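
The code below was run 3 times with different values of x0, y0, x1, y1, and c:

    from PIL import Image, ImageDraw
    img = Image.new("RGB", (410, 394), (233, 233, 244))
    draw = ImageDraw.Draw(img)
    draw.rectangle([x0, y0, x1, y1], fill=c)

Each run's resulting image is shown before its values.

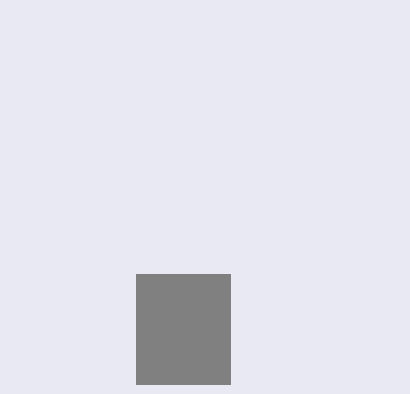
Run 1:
x0 = 136; y0 = 274; x1 = 230; y1 = 384; c = 'gray'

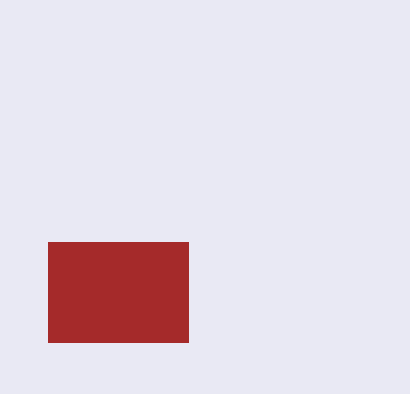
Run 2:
x0 = 48, y0 = 242, x1 = 188, y1 = 342, c = 'brown'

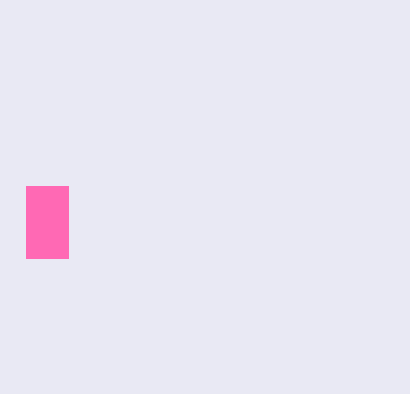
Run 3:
x0 = 26, y0 = 186, x1 = 68, y1 = 258, c = 'hotpink'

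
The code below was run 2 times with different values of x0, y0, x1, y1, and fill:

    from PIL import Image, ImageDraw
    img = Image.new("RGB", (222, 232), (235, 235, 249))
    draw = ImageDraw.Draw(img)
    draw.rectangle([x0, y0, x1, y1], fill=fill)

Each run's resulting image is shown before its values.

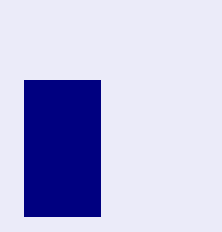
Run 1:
x0 = 24; y0 = 80; x1 = 100; y1 = 216; fill = 'navy'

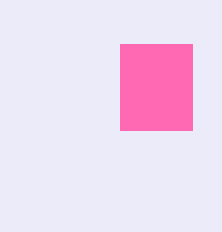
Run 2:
x0 = 120
y0 = 44
x1 = 192
y1 = 130
fill = 'hotpink'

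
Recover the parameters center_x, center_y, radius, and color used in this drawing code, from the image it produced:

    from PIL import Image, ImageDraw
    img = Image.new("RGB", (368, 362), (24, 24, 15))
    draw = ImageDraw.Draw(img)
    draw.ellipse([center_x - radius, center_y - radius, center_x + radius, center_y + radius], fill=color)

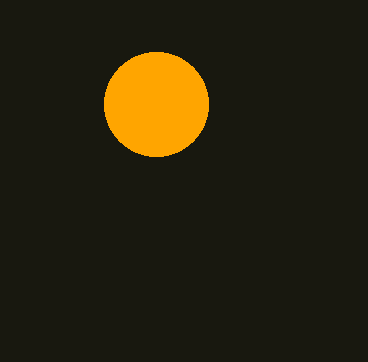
center_x = 156, center_y = 104, radius = 52, color = 'orange'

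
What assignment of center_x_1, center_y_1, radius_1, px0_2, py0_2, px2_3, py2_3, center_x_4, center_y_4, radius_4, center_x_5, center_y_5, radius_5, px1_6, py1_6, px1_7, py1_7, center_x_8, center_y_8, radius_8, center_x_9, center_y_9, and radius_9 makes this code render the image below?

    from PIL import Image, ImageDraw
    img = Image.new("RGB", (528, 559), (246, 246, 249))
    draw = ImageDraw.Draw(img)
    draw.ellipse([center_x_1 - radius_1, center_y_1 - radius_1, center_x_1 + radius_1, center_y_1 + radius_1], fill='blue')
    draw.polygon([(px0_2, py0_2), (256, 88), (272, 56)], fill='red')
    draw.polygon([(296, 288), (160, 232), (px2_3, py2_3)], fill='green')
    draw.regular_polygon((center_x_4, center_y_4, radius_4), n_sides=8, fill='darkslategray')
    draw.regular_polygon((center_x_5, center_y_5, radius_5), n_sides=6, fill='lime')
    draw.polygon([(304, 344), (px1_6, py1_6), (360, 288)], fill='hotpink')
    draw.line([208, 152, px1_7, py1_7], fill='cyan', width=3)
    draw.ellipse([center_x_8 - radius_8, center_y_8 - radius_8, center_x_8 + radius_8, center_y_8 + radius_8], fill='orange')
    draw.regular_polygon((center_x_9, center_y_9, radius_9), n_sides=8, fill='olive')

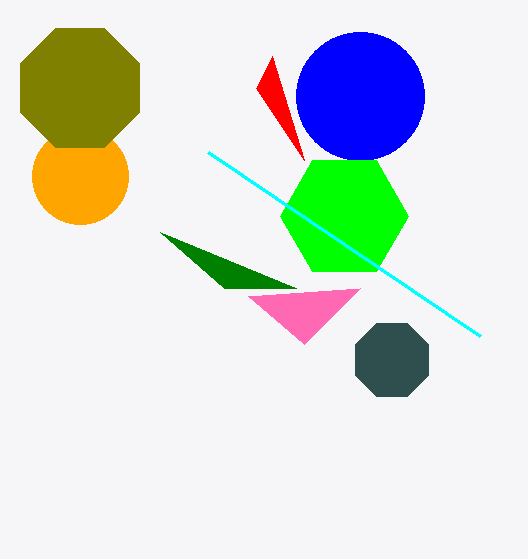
center_x_1 = 360, center_y_1 = 96, radius_1 = 64, px0_2 = 304, py0_2 = 160, px2_3 = 224, py2_3 = 288, center_x_4 = 392, center_y_4 = 360, radius_4 = 40, center_x_5 = 344, center_y_5 = 216, radius_5 = 64, px1_6 = 248, py1_6 = 296, px1_7 = 480, py1_7 = 336, center_x_8 = 80, center_y_8 = 176, radius_8 = 48, center_x_9 = 80, center_y_9 = 88, radius_9 = 64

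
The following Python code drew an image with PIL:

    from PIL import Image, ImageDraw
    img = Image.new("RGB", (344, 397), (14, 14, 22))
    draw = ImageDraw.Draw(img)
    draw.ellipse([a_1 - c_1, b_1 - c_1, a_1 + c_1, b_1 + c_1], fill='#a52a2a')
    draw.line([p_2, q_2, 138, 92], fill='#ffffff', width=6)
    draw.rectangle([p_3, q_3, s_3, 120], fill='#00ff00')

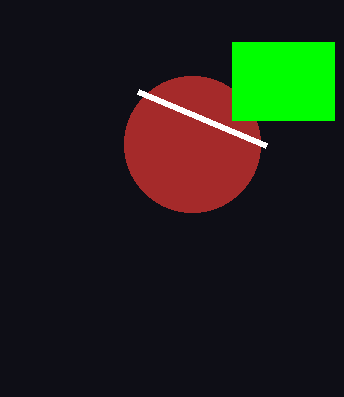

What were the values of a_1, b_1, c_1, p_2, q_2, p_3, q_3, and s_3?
a_1 = 192; b_1 = 144; c_1 = 68; p_2 = 266; q_2 = 146; p_3 = 232; q_3 = 42; s_3 = 334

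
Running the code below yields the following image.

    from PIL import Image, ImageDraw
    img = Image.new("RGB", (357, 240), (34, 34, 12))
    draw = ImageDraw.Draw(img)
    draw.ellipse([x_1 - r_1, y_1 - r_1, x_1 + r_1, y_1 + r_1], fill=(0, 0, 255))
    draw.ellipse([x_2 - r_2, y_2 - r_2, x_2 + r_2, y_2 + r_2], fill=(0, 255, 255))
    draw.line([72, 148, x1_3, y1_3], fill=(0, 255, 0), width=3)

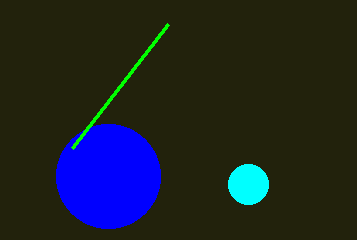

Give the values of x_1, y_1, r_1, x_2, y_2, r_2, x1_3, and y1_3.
x_1 = 108
y_1 = 176
r_1 = 52
x_2 = 248
y_2 = 184
r_2 = 20
x1_3 = 168
y1_3 = 24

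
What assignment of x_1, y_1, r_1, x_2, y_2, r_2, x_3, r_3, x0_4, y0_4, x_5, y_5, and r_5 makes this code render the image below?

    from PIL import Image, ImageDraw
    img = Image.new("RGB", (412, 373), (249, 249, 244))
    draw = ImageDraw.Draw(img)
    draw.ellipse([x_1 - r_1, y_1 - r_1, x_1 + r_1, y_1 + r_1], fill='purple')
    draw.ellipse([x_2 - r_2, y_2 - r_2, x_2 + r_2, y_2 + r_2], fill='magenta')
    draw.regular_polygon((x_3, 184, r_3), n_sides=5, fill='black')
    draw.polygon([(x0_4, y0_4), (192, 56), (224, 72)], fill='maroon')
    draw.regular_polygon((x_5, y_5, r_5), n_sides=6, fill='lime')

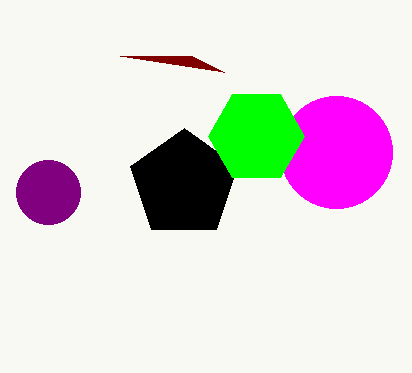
x_1 = 48, y_1 = 192, r_1 = 32, x_2 = 336, y_2 = 152, r_2 = 56, x_3 = 184, r_3 = 56, x0_4 = 120, y0_4 = 56, x_5 = 256, y_5 = 136, r_5 = 48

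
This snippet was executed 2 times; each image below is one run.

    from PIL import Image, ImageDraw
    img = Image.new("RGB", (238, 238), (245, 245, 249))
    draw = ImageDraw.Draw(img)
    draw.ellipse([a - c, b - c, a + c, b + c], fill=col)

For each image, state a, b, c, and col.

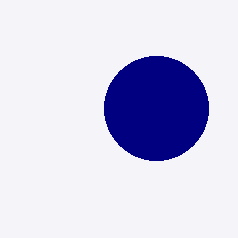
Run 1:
a = 156; b = 108; c = 52; col = 'navy'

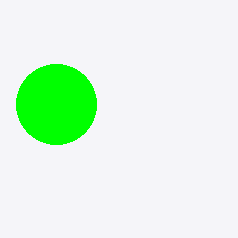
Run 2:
a = 56, b = 104, c = 40, col = 'lime'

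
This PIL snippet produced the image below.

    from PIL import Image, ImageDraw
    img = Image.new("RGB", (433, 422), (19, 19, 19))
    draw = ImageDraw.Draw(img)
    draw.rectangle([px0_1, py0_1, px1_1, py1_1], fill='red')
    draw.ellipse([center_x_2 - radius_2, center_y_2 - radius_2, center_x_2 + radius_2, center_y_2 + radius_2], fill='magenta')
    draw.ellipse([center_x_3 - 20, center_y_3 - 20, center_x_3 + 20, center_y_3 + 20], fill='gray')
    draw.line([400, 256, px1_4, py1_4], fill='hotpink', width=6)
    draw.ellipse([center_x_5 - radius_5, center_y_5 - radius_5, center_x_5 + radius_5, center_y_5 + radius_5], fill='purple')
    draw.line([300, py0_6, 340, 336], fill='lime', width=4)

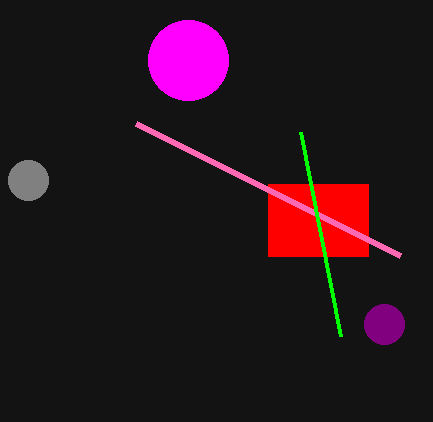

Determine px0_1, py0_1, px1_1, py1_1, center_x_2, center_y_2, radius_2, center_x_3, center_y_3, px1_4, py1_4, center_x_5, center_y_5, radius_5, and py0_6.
px0_1 = 268
py0_1 = 184
px1_1 = 368
py1_1 = 256
center_x_2 = 188
center_y_2 = 60
radius_2 = 40
center_x_3 = 28
center_y_3 = 180
px1_4 = 136
py1_4 = 124
center_x_5 = 384
center_y_5 = 324
radius_5 = 20
py0_6 = 132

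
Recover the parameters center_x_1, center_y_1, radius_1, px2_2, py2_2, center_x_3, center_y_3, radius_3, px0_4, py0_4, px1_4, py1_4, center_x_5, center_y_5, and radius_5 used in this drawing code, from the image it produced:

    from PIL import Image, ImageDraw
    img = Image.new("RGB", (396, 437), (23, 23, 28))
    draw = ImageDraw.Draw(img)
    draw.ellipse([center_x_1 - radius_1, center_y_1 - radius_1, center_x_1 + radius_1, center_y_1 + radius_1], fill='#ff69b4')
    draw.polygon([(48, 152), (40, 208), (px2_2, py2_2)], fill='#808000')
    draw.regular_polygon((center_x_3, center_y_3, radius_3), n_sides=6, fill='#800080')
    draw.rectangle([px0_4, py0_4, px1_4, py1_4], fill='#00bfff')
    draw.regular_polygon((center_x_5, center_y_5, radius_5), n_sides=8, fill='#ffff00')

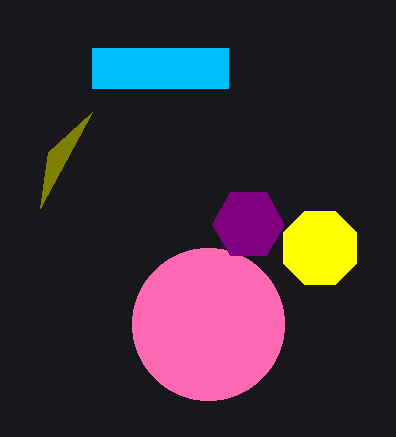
center_x_1 = 208
center_y_1 = 324
radius_1 = 76
px2_2 = 92
py2_2 = 112
center_x_3 = 248
center_y_3 = 224
radius_3 = 36
px0_4 = 92
py0_4 = 48
px1_4 = 228
py1_4 = 88
center_x_5 = 320
center_y_5 = 248
radius_5 = 40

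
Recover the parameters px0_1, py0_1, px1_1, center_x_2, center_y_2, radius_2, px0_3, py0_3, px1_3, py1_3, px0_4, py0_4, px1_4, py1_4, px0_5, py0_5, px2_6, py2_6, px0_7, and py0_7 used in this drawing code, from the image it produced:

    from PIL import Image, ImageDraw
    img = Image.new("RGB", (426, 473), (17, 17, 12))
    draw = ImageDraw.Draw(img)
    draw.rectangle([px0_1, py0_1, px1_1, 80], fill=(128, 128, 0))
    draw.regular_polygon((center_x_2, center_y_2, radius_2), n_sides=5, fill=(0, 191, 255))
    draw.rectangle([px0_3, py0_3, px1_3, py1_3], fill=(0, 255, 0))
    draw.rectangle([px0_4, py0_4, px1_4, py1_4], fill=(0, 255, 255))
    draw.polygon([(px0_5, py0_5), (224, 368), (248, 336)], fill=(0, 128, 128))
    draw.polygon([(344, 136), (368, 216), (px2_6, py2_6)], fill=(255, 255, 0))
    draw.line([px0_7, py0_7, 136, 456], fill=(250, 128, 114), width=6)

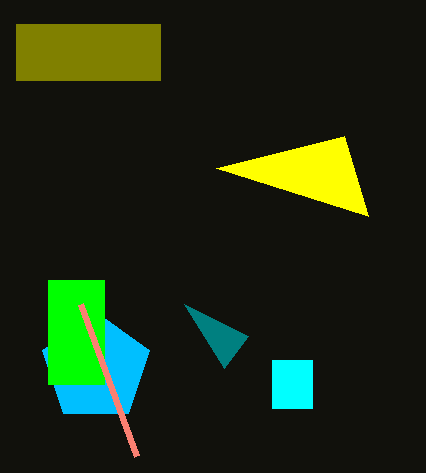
px0_1 = 16, py0_1 = 24, px1_1 = 160, center_x_2 = 96, center_y_2 = 368, radius_2 = 56, px0_3 = 48, py0_3 = 280, px1_3 = 104, py1_3 = 384, px0_4 = 272, py0_4 = 360, px1_4 = 312, py1_4 = 408, px0_5 = 184, py0_5 = 304, px2_6 = 216, py2_6 = 168, px0_7 = 80, py0_7 = 304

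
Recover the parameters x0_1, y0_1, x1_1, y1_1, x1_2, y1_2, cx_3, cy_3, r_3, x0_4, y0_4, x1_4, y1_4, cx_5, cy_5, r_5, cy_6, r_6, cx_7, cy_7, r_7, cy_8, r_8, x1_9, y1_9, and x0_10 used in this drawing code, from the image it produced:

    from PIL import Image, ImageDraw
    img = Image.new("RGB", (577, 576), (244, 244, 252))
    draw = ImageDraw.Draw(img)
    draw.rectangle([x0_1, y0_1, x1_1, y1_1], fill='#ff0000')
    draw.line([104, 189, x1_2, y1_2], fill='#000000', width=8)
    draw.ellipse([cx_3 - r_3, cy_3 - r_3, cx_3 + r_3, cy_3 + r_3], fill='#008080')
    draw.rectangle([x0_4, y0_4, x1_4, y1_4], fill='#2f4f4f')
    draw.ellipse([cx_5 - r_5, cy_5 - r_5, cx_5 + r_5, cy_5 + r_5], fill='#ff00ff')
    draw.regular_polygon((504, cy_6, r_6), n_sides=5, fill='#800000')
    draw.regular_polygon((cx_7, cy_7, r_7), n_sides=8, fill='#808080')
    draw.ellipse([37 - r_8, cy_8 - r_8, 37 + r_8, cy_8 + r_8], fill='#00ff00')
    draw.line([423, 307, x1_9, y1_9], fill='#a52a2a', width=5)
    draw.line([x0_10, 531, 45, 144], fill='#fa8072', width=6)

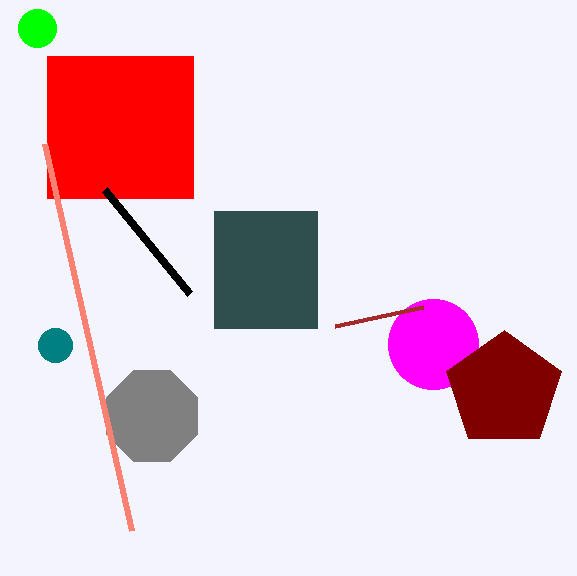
x0_1 = 47; y0_1 = 56; x1_1 = 193; y1_1 = 198; x1_2 = 189; y1_2 = 293; cx_3 = 55; cy_3 = 345; r_3 = 17; x0_4 = 214; y0_4 = 211; x1_4 = 317; y1_4 = 328; cx_5 = 433; cy_5 = 344; r_5 = 45; cy_6 = 390; r_6 = 60; cx_7 = 152; cy_7 = 416; r_7 = 49; cy_8 = 28; r_8 = 19; x1_9 = 335; y1_9 = 326; x0_10 = 132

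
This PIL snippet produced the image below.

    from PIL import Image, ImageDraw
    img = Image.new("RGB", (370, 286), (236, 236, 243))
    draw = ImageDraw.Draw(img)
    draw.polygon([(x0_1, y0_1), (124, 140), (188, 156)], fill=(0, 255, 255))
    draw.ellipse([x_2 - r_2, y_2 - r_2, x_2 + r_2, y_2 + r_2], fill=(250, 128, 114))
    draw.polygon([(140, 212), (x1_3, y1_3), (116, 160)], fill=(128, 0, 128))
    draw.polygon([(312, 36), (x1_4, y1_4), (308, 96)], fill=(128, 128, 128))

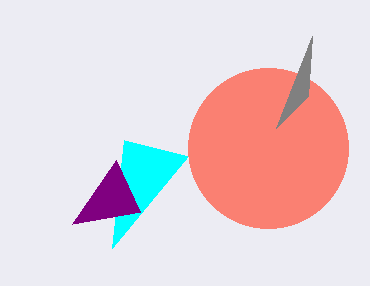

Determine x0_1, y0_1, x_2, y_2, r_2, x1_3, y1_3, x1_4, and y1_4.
x0_1 = 112; y0_1 = 248; x_2 = 268; y_2 = 148; r_2 = 80; x1_3 = 72; y1_3 = 224; x1_4 = 276; y1_4 = 128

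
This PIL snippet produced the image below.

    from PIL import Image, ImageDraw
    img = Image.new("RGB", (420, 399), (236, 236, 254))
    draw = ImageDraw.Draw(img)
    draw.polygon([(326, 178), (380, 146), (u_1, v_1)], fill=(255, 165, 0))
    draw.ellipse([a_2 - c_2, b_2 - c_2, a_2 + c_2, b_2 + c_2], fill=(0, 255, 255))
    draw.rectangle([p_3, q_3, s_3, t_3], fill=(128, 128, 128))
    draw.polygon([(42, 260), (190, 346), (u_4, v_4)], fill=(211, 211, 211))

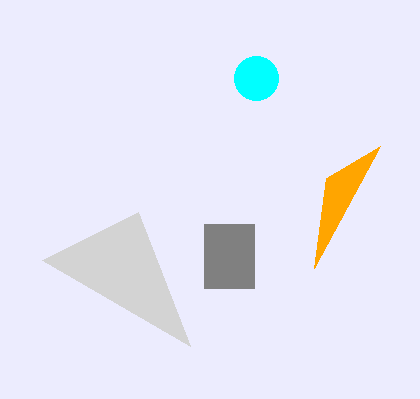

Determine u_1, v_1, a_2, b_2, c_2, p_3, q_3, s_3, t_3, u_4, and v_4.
u_1 = 314, v_1 = 268, a_2 = 256, b_2 = 78, c_2 = 22, p_3 = 204, q_3 = 224, s_3 = 254, t_3 = 288, u_4 = 138, v_4 = 212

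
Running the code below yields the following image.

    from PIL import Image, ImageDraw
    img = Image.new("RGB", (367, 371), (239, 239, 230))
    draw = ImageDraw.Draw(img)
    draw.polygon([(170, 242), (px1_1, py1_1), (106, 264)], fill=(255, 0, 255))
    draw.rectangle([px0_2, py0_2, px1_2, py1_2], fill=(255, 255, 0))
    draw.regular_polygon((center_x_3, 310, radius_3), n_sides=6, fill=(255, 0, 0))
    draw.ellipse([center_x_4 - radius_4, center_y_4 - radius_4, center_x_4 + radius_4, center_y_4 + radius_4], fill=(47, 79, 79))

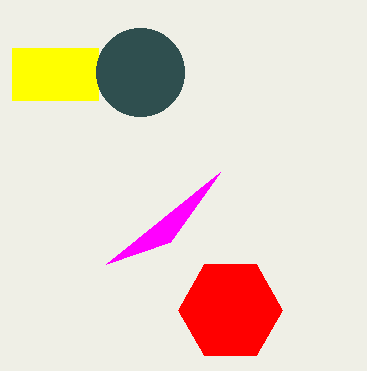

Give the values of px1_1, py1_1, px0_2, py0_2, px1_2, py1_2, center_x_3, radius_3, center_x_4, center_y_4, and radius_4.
px1_1 = 220
py1_1 = 172
px0_2 = 12
py0_2 = 48
px1_2 = 98
py1_2 = 100
center_x_3 = 230
radius_3 = 52
center_x_4 = 140
center_y_4 = 72
radius_4 = 44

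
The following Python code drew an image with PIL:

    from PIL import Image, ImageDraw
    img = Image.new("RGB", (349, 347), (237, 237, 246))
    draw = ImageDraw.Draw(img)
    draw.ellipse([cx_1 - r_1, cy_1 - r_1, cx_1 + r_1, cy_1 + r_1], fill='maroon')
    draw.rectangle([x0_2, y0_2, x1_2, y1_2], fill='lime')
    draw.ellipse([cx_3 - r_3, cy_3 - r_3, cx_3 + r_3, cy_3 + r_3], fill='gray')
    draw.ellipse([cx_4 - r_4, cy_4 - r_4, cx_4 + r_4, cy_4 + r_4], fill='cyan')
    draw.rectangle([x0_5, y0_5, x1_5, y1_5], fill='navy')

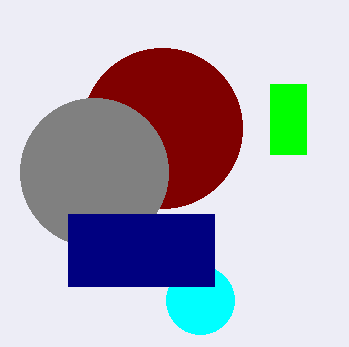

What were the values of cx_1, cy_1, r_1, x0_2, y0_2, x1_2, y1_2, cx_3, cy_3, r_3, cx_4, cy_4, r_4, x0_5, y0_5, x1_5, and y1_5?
cx_1 = 162, cy_1 = 128, r_1 = 80, x0_2 = 270, y0_2 = 84, x1_2 = 306, y1_2 = 154, cx_3 = 94, cy_3 = 172, r_3 = 74, cx_4 = 200, cy_4 = 300, r_4 = 34, x0_5 = 68, y0_5 = 214, x1_5 = 214, y1_5 = 286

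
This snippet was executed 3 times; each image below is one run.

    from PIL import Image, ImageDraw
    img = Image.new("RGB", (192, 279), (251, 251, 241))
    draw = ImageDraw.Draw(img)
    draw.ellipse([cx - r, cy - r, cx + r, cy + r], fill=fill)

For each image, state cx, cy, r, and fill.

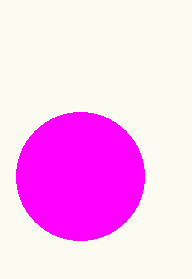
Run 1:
cx = 80
cy = 176
r = 64
fill = 'magenta'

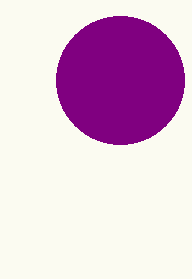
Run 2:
cx = 120, cy = 80, r = 64, fill = 'purple'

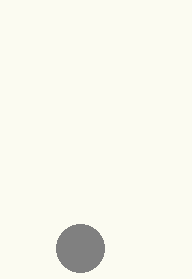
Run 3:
cx = 80, cy = 248, r = 24, fill = 'gray'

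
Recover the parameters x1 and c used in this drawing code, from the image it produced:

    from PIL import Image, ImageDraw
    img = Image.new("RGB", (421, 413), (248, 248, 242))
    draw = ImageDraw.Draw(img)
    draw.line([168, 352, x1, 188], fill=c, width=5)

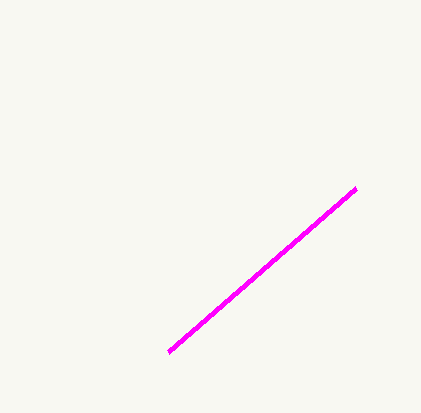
x1 = 356, c = 'magenta'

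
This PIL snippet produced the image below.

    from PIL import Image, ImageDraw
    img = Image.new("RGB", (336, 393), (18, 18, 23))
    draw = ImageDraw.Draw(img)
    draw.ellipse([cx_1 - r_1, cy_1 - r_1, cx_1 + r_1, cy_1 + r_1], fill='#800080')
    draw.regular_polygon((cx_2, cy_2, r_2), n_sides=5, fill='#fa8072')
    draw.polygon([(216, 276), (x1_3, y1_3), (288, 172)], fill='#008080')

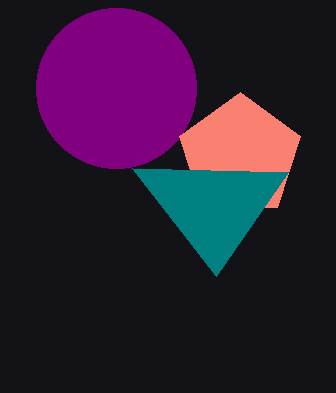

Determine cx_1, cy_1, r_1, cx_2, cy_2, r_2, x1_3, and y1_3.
cx_1 = 116
cy_1 = 88
r_1 = 80
cx_2 = 240
cy_2 = 156
r_2 = 64
x1_3 = 132
y1_3 = 168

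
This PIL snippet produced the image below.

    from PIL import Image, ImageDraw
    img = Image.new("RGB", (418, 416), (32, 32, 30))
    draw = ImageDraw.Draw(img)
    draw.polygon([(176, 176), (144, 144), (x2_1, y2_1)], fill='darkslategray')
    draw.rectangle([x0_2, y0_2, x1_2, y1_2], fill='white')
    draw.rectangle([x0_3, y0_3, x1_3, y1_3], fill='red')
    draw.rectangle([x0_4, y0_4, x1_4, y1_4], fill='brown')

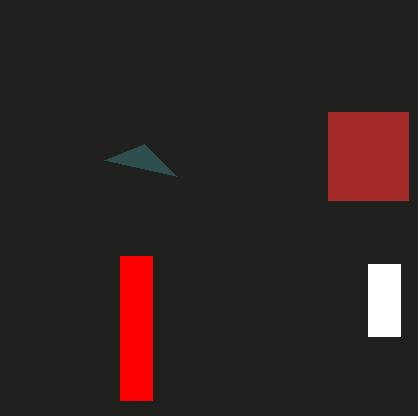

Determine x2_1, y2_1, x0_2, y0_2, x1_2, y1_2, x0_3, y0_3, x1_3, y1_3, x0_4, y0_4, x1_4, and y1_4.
x2_1 = 104; y2_1 = 160; x0_2 = 368; y0_2 = 264; x1_2 = 400; y1_2 = 336; x0_3 = 120; y0_3 = 256; x1_3 = 152; y1_3 = 400; x0_4 = 328; y0_4 = 112; x1_4 = 408; y1_4 = 200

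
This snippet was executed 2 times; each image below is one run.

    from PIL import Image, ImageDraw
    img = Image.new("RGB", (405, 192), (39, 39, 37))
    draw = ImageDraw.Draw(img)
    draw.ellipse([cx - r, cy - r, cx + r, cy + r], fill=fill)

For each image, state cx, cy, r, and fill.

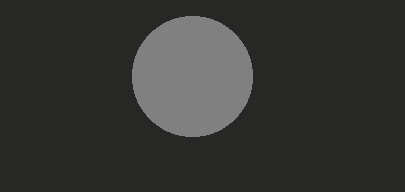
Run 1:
cx = 192, cy = 76, r = 60, fill = 'gray'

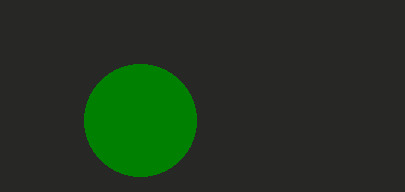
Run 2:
cx = 140, cy = 120, r = 56, fill = 'green'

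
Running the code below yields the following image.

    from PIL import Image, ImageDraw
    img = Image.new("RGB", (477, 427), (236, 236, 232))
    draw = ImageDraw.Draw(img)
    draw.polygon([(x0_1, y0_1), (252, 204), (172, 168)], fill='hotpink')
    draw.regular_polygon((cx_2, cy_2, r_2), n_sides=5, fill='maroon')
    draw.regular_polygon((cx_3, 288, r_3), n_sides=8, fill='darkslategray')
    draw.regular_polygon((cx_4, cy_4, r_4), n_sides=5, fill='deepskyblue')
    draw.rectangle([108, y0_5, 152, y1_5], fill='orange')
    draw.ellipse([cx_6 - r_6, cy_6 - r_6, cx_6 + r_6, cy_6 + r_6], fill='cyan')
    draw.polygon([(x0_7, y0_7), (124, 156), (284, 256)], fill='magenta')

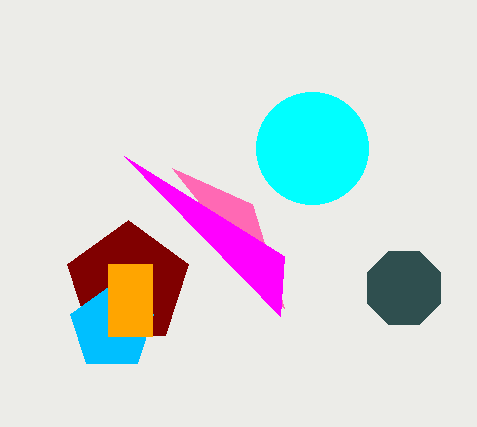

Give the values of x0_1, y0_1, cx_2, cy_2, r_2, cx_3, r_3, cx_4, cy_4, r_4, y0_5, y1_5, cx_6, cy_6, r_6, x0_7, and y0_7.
x0_1 = 284; y0_1 = 308; cx_2 = 128; cy_2 = 284; r_2 = 64; cx_3 = 404; r_3 = 40; cx_4 = 112; cy_4 = 328; r_4 = 44; y0_5 = 264; y1_5 = 336; cx_6 = 312; cy_6 = 148; r_6 = 56; x0_7 = 280; y0_7 = 316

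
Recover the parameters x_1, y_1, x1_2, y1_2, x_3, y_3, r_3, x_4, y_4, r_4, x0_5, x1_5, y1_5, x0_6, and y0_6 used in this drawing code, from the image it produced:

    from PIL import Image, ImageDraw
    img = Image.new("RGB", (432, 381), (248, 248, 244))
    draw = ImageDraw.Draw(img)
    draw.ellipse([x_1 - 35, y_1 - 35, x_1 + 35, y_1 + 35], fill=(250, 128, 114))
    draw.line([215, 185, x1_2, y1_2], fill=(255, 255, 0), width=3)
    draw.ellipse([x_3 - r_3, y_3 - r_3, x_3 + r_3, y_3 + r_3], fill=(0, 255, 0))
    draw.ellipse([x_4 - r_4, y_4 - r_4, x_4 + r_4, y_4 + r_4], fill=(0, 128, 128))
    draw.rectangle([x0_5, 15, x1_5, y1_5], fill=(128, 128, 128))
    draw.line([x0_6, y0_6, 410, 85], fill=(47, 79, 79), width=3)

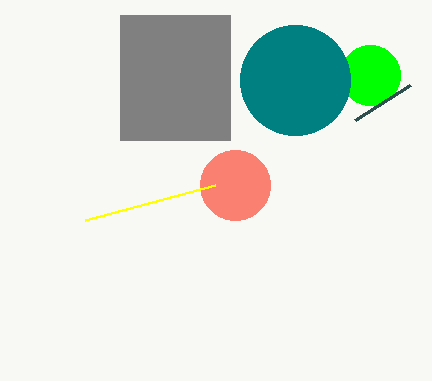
x_1 = 235; y_1 = 185; x1_2 = 85; y1_2 = 220; x_3 = 370; y_3 = 75; r_3 = 30; x_4 = 295; y_4 = 80; r_4 = 55; x0_5 = 120; x1_5 = 230; y1_5 = 140; x0_6 = 355; y0_6 = 120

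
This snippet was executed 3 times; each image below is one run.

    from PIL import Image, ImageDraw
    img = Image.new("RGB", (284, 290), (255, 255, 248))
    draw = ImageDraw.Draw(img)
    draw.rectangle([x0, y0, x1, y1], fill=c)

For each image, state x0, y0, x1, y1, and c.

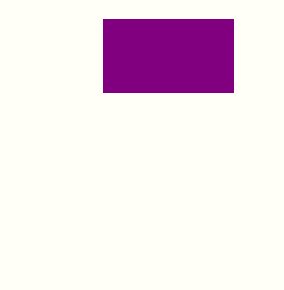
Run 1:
x0 = 103; y0 = 19; x1 = 233; y1 = 92; c = 'purple'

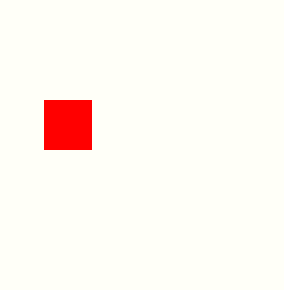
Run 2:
x0 = 44; y0 = 100; x1 = 91; y1 = 149; c = 'red'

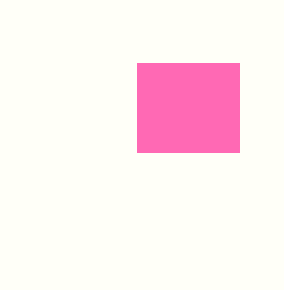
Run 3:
x0 = 137; y0 = 63; x1 = 239; y1 = 152; c = 'hotpink'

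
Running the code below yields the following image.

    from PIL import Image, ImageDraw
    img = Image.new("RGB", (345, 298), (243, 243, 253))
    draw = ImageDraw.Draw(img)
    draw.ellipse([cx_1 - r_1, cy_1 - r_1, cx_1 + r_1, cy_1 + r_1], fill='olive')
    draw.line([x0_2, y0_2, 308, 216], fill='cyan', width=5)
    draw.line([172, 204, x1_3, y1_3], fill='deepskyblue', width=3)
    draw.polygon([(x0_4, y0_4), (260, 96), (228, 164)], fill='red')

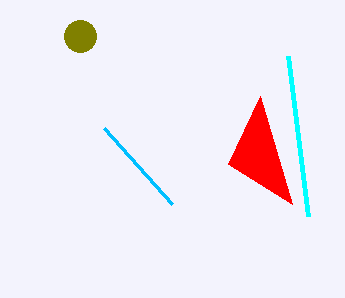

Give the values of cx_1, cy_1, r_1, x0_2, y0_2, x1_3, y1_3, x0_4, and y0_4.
cx_1 = 80, cy_1 = 36, r_1 = 16, x0_2 = 288, y0_2 = 56, x1_3 = 104, y1_3 = 128, x0_4 = 292, y0_4 = 204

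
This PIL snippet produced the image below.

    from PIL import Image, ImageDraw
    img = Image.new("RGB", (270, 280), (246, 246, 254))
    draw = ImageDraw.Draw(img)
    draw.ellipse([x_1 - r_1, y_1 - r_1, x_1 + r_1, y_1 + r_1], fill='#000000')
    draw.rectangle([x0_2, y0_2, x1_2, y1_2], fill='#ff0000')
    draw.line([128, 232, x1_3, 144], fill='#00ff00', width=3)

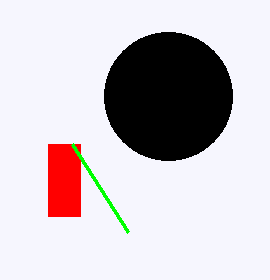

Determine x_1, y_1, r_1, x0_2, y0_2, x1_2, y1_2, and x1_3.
x_1 = 168, y_1 = 96, r_1 = 64, x0_2 = 48, y0_2 = 144, x1_2 = 80, y1_2 = 216, x1_3 = 72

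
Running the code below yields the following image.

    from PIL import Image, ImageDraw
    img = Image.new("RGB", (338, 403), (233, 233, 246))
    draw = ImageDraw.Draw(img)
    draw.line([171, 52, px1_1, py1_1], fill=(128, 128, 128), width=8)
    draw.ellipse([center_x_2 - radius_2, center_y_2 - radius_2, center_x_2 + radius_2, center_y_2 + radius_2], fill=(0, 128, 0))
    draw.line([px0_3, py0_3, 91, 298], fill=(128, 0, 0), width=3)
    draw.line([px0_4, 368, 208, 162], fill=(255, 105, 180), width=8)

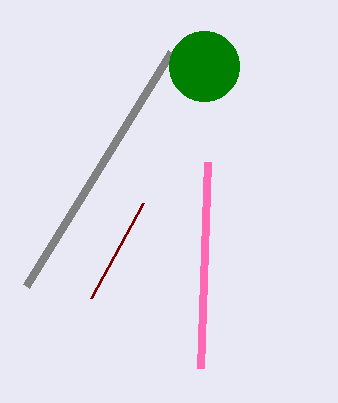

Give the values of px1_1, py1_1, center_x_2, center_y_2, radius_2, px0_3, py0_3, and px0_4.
px1_1 = 26; py1_1 = 286; center_x_2 = 204; center_y_2 = 66; radius_2 = 35; px0_3 = 143; py0_3 = 203; px0_4 = 201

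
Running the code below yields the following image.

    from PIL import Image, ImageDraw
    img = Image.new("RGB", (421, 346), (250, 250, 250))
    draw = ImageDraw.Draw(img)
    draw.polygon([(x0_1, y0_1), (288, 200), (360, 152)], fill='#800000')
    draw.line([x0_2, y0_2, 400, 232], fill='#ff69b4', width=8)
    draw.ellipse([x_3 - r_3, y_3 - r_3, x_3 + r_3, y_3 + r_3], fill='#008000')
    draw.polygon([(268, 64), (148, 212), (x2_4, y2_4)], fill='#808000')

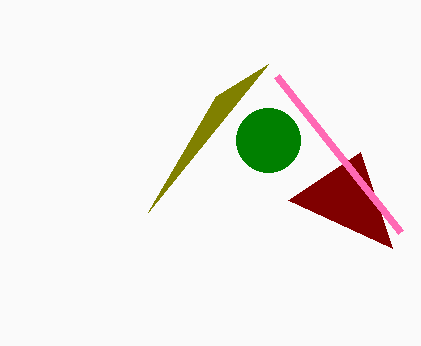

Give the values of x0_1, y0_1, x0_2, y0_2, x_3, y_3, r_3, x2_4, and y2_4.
x0_1 = 392; y0_1 = 248; x0_2 = 276; y0_2 = 76; x_3 = 268; y_3 = 140; r_3 = 32; x2_4 = 216; y2_4 = 96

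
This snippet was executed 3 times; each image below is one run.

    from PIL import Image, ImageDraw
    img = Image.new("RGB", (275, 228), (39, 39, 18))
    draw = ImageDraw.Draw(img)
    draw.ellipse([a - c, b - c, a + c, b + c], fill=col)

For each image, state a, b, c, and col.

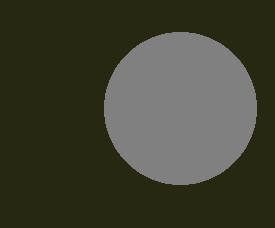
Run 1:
a = 180
b = 108
c = 76
col = 'gray'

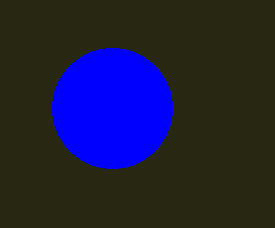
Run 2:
a = 112; b = 108; c = 60; col = 'blue'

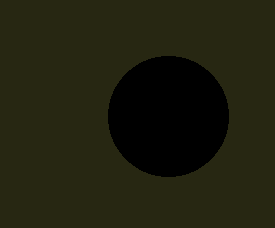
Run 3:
a = 168
b = 116
c = 60
col = 'black'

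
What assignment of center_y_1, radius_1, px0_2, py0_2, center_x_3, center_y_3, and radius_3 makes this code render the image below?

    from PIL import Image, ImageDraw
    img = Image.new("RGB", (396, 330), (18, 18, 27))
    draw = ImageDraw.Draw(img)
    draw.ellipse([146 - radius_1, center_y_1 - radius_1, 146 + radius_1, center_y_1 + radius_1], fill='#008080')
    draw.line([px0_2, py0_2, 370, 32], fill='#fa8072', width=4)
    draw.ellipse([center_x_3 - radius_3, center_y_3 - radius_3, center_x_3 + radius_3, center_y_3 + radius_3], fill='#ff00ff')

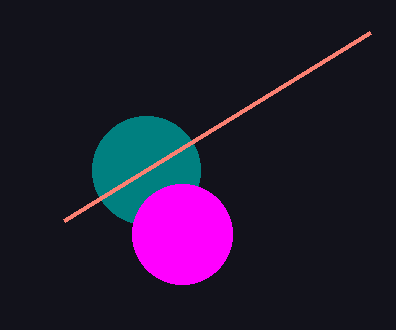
center_y_1 = 170; radius_1 = 54; px0_2 = 64; py0_2 = 220; center_x_3 = 182; center_y_3 = 234; radius_3 = 50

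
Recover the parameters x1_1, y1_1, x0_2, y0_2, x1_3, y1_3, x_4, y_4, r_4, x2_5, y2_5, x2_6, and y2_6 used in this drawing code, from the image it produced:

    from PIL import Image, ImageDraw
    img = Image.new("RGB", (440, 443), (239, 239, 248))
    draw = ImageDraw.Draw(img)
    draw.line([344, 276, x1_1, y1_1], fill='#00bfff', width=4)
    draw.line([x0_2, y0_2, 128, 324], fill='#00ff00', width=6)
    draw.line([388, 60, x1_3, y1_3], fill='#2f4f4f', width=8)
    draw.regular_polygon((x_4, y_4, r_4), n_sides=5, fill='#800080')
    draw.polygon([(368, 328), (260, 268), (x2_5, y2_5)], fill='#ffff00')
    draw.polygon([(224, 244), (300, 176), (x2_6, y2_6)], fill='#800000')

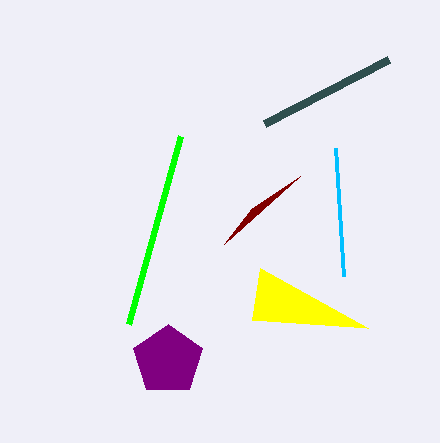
x1_1 = 336, y1_1 = 148, x0_2 = 180, y0_2 = 136, x1_3 = 264, y1_3 = 124, x_4 = 168, y_4 = 360, r_4 = 36, x2_5 = 252, y2_5 = 320, x2_6 = 252, y2_6 = 208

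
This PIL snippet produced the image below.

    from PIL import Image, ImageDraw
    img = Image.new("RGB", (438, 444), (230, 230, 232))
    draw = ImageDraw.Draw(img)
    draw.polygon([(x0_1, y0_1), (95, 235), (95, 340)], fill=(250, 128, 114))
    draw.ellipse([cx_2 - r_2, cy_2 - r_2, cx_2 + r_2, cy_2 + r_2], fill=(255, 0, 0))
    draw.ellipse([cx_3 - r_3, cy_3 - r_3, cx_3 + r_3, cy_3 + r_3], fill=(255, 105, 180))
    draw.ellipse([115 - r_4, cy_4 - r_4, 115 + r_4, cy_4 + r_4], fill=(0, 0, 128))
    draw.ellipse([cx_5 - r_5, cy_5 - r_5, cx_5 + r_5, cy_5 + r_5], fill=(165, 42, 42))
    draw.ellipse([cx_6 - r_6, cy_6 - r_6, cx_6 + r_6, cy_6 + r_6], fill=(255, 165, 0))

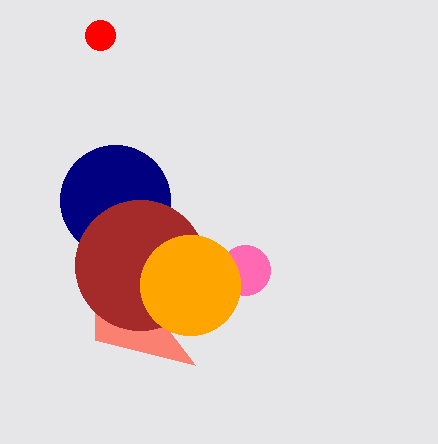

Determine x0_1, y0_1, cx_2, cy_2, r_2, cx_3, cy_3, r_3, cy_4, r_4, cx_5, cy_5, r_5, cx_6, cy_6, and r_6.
x0_1 = 195, y0_1 = 365, cx_2 = 100, cy_2 = 35, r_2 = 15, cx_3 = 245, cy_3 = 270, r_3 = 25, cy_4 = 200, r_4 = 55, cx_5 = 140, cy_5 = 265, r_5 = 65, cx_6 = 190, cy_6 = 285, r_6 = 50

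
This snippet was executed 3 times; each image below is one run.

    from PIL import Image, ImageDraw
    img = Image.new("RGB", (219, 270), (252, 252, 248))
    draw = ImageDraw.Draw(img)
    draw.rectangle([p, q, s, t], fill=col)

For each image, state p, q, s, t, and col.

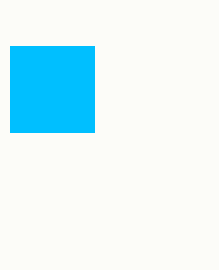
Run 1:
p = 10; q = 46; s = 94; t = 132; col = 'deepskyblue'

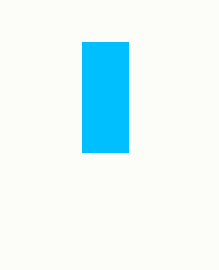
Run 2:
p = 82; q = 42; s = 128; t = 152; col = 'deepskyblue'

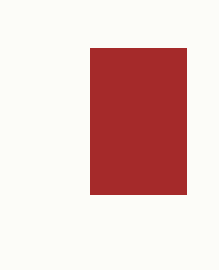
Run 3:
p = 90; q = 48; s = 186; t = 194; col = 'brown'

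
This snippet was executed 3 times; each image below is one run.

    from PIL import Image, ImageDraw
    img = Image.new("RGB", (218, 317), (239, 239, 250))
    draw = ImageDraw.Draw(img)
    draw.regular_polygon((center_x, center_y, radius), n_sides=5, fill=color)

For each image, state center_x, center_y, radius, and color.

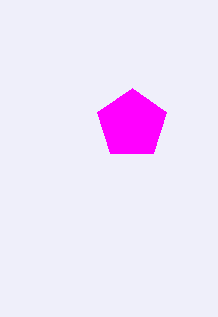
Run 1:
center_x = 132
center_y = 124
radius = 36
color = 'magenta'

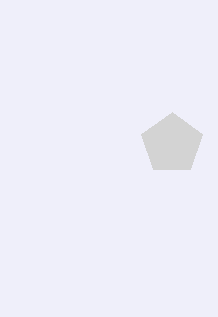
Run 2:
center_x = 172, center_y = 144, radius = 32, color = 'lightgray'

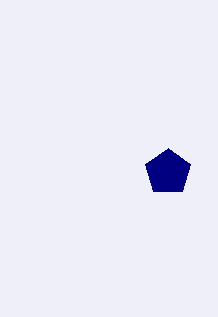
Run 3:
center_x = 168, center_y = 172, radius = 24, color = 'navy'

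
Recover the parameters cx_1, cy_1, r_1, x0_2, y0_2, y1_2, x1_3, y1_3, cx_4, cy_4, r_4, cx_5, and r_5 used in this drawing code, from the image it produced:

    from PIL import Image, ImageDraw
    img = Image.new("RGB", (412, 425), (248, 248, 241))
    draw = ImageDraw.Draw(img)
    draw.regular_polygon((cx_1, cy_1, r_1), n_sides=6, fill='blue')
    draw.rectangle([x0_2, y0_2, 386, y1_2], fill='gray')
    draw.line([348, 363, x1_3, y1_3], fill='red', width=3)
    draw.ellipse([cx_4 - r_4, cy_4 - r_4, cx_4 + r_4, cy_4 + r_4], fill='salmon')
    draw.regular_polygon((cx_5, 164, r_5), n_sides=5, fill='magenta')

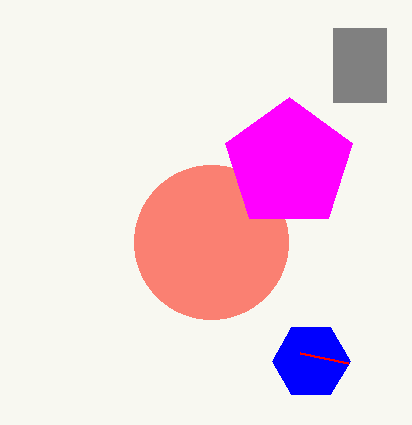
cx_1 = 311; cy_1 = 361; r_1 = 39; x0_2 = 333; y0_2 = 28; y1_2 = 102; x1_3 = 300; y1_3 = 353; cx_4 = 211; cy_4 = 242; r_4 = 77; cx_5 = 289; r_5 = 67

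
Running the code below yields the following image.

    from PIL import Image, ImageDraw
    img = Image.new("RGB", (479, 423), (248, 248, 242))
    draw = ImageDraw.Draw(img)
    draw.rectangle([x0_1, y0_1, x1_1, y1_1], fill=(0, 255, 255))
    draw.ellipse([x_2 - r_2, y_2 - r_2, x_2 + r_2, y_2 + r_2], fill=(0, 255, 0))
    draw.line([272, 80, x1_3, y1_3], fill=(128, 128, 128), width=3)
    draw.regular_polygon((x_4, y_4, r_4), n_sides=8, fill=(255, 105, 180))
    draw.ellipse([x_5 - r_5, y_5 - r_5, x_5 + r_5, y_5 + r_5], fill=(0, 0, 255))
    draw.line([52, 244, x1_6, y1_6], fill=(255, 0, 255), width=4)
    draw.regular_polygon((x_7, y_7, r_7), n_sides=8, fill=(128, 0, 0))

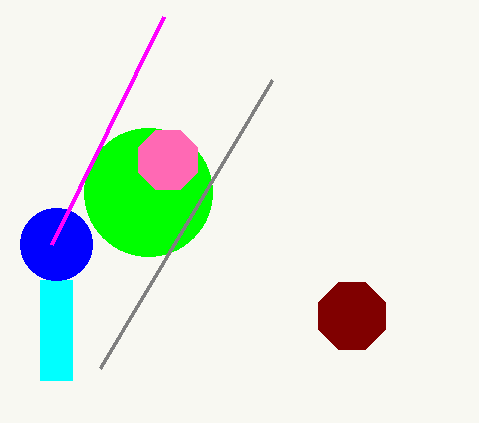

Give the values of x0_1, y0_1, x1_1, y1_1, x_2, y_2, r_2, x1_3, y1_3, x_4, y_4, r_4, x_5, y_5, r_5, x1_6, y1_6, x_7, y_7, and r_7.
x0_1 = 40
y0_1 = 280
x1_1 = 72
y1_1 = 380
x_2 = 148
y_2 = 192
r_2 = 64
x1_3 = 100
y1_3 = 368
x_4 = 168
y_4 = 160
r_4 = 32
x_5 = 56
y_5 = 244
r_5 = 36
x1_6 = 164
y1_6 = 16
x_7 = 352
y_7 = 316
r_7 = 36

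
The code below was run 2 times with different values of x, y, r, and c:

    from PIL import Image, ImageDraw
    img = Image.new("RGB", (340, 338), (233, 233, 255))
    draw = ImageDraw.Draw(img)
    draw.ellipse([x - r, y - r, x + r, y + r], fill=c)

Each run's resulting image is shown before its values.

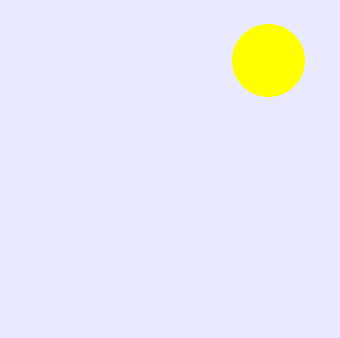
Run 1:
x = 268, y = 60, r = 36, c = 'yellow'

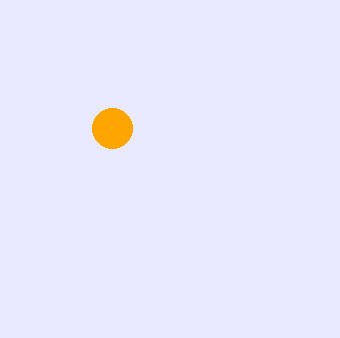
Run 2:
x = 112
y = 128
r = 20
c = 'orange'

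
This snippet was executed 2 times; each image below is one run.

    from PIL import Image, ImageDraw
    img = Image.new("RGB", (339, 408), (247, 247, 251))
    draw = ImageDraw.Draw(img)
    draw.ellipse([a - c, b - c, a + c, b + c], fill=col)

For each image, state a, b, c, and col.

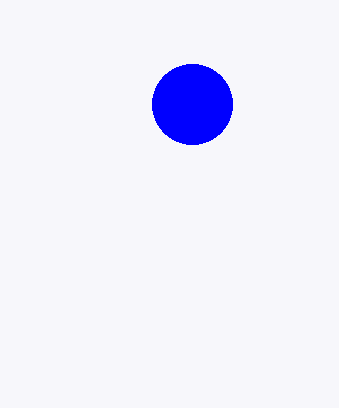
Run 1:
a = 192; b = 104; c = 40; col = 'blue'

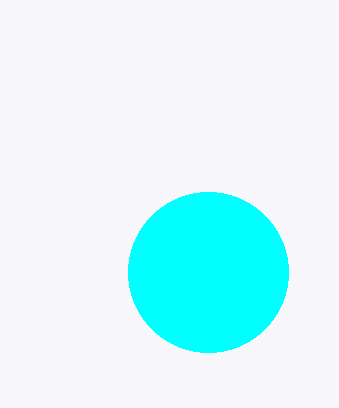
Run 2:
a = 208, b = 272, c = 80, col = 'cyan'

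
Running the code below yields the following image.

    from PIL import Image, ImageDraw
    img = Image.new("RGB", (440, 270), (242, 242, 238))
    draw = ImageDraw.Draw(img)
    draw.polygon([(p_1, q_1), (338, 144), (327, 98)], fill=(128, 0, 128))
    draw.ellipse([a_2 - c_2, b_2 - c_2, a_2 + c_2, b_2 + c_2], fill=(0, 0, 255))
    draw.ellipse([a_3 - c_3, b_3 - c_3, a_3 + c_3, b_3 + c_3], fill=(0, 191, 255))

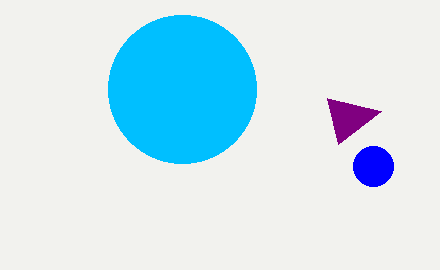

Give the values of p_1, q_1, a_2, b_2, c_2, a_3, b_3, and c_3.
p_1 = 381
q_1 = 111
a_2 = 373
b_2 = 166
c_2 = 20
a_3 = 182
b_3 = 89
c_3 = 74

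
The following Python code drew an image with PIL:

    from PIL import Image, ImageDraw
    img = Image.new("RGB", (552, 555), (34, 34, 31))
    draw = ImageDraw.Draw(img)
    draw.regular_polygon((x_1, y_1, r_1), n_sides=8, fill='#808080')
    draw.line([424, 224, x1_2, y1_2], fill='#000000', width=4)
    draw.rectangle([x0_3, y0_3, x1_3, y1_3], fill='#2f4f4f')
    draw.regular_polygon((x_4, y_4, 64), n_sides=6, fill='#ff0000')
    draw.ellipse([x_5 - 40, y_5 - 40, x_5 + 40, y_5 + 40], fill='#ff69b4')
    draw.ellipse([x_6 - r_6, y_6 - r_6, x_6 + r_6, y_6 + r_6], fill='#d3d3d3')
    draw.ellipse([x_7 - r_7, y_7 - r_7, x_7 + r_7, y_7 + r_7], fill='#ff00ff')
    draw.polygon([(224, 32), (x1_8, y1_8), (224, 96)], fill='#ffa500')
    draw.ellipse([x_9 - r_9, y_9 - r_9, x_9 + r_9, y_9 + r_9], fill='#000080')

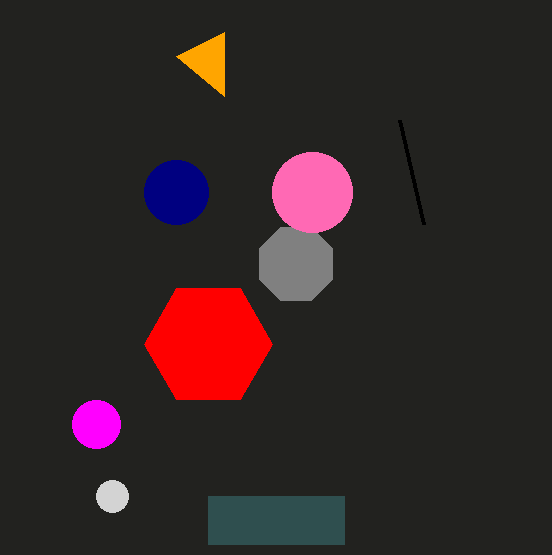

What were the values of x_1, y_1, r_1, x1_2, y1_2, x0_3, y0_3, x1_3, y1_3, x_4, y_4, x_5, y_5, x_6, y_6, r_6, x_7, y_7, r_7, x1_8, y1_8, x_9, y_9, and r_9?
x_1 = 296, y_1 = 264, r_1 = 40, x1_2 = 400, y1_2 = 120, x0_3 = 208, y0_3 = 496, x1_3 = 344, y1_3 = 544, x_4 = 208, y_4 = 344, x_5 = 312, y_5 = 192, x_6 = 112, y_6 = 496, r_6 = 16, x_7 = 96, y_7 = 424, r_7 = 24, x1_8 = 176, y1_8 = 56, x_9 = 176, y_9 = 192, r_9 = 32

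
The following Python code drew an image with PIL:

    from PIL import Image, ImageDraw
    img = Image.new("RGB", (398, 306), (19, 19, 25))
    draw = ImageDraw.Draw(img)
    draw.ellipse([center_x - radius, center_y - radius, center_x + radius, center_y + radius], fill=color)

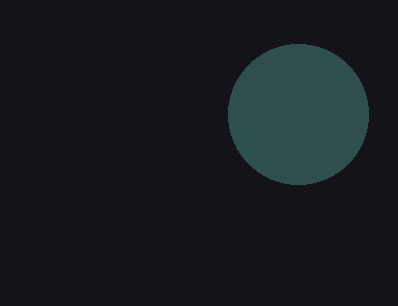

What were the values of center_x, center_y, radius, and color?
center_x = 298; center_y = 114; radius = 70; color = 'darkslategray'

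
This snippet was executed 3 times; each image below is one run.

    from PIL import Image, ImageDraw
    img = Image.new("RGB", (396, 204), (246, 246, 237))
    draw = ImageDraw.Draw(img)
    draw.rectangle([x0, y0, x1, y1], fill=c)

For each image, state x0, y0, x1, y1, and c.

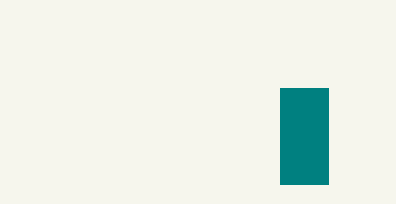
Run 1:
x0 = 280, y0 = 88, x1 = 328, y1 = 184, c = 'teal'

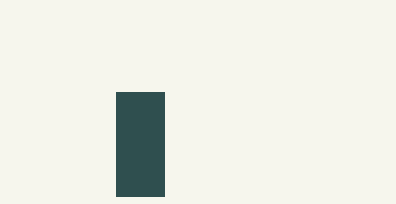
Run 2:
x0 = 116, y0 = 92, x1 = 164, y1 = 196, c = 'darkslategray'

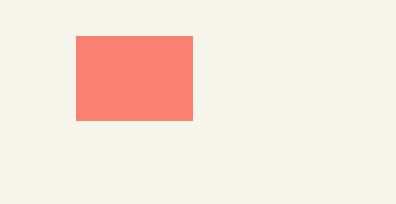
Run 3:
x0 = 76
y0 = 36
x1 = 192
y1 = 120
c = 'salmon'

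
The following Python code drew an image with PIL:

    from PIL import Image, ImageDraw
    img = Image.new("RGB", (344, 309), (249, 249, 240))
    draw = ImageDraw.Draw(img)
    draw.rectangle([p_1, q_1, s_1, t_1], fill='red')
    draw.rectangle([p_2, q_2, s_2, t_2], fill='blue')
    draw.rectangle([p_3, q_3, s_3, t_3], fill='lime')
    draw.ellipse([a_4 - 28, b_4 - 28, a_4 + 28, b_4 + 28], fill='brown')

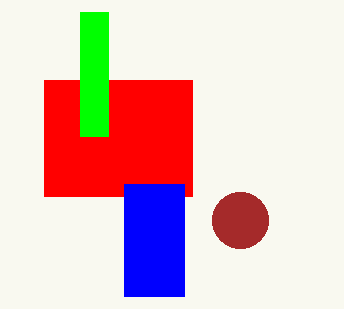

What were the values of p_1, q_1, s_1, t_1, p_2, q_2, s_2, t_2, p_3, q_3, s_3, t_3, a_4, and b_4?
p_1 = 44, q_1 = 80, s_1 = 192, t_1 = 196, p_2 = 124, q_2 = 184, s_2 = 184, t_2 = 296, p_3 = 80, q_3 = 12, s_3 = 108, t_3 = 136, a_4 = 240, b_4 = 220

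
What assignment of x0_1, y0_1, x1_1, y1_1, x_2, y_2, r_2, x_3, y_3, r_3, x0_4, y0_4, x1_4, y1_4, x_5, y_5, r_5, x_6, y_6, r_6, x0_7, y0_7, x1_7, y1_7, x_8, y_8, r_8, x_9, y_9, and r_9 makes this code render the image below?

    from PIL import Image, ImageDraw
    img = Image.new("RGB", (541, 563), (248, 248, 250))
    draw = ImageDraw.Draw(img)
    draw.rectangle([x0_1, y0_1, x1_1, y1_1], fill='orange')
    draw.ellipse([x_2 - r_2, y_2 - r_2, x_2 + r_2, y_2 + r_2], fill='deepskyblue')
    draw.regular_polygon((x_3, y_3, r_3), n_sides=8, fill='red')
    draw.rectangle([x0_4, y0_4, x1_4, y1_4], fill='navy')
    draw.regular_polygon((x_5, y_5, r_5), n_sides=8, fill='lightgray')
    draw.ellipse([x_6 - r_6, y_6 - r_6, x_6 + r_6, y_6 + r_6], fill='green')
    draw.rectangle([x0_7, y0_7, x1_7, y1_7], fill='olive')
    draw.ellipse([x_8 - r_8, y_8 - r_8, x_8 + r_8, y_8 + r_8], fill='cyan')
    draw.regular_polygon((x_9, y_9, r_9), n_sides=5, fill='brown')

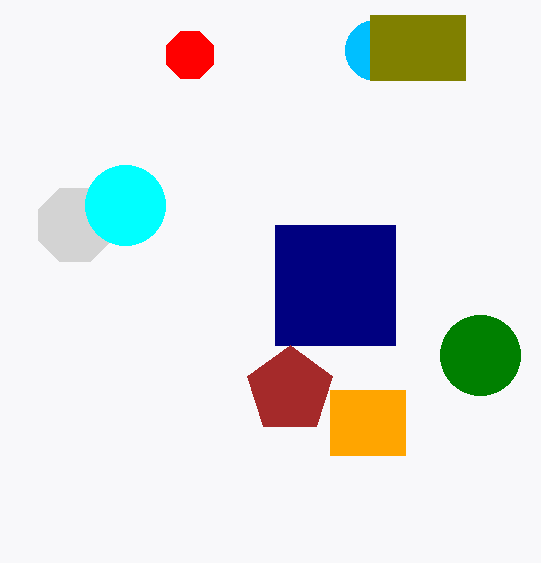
x0_1 = 330, y0_1 = 390, x1_1 = 405, y1_1 = 455, x_2 = 375, y_2 = 50, r_2 = 30, x_3 = 190, y_3 = 55, r_3 = 25, x0_4 = 275, y0_4 = 225, x1_4 = 395, y1_4 = 345, x_5 = 75, y_5 = 225, r_5 = 40, x_6 = 480, y_6 = 355, r_6 = 40, x0_7 = 370, y0_7 = 15, x1_7 = 465, y1_7 = 80, x_8 = 125, y_8 = 205, r_8 = 40, x_9 = 290, y_9 = 390, r_9 = 45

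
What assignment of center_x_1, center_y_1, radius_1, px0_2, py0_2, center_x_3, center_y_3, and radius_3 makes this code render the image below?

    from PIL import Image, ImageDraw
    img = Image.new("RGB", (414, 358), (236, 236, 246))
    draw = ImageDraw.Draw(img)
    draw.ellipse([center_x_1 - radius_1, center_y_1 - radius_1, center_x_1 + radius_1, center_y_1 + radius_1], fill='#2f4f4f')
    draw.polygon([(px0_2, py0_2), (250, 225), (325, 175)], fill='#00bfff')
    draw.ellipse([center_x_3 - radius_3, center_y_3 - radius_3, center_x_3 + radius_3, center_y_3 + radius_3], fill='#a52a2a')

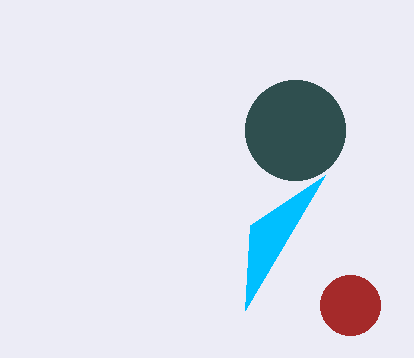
center_x_1 = 295
center_y_1 = 130
radius_1 = 50
px0_2 = 245
py0_2 = 310
center_x_3 = 350
center_y_3 = 305
radius_3 = 30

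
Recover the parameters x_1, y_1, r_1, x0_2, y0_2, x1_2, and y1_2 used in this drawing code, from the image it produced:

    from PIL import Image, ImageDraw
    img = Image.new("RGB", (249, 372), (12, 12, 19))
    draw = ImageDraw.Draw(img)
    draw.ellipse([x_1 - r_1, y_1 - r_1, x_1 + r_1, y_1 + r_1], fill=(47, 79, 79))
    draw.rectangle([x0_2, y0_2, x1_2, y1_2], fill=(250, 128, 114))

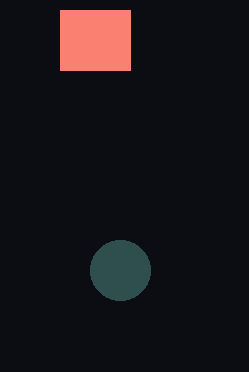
x_1 = 120, y_1 = 270, r_1 = 30, x0_2 = 60, y0_2 = 10, x1_2 = 130, y1_2 = 70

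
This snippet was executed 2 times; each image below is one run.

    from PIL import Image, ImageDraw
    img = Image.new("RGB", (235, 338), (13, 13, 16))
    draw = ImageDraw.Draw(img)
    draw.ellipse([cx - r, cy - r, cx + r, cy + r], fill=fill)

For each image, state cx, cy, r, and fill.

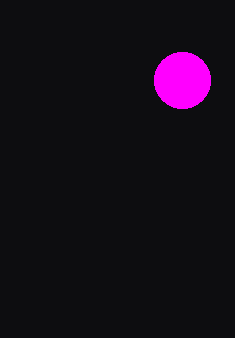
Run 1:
cx = 182, cy = 80, r = 28, fill = 'magenta'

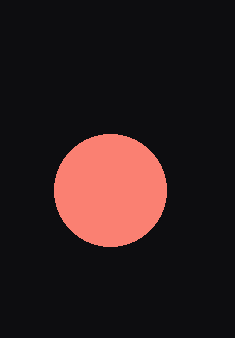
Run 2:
cx = 110
cy = 190
r = 56
fill = 'salmon'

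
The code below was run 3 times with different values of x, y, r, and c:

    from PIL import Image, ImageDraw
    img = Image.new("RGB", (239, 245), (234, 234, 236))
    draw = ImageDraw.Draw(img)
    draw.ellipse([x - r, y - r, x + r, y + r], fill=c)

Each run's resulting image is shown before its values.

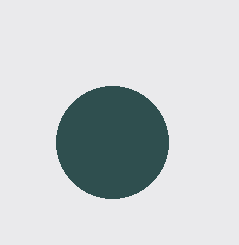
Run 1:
x = 112, y = 142, r = 56, c = 'darkslategray'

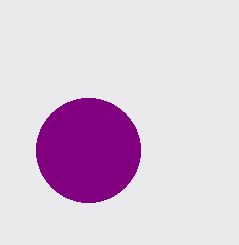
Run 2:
x = 88; y = 150; r = 52; c = 'purple'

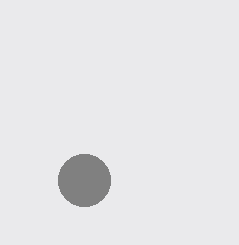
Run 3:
x = 84, y = 180, r = 26, c = 'gray'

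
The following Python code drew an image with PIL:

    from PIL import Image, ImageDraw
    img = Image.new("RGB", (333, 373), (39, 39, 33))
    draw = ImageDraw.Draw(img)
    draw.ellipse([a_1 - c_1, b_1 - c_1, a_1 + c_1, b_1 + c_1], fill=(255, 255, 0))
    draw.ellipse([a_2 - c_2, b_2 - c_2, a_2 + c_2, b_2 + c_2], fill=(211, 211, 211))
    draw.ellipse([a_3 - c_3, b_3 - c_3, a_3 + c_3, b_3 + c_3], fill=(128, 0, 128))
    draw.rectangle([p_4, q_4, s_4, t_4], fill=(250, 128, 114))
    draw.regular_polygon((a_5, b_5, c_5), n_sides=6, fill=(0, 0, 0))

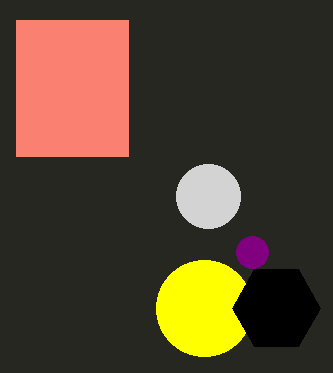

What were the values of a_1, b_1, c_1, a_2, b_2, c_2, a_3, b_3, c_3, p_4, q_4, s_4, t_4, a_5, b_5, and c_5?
a_1 = 204; b_1 = 308; c_1 = 48; a_2 = 208; b_2 = 196; c_2 = 32; a_3 = 252; b_3 = 252; c_3 = 16; p_4 = 16; q_4 = 20; s_4 = 128; t_4 = 156; a_5 = 276; b_5 = 308; c_5 = 44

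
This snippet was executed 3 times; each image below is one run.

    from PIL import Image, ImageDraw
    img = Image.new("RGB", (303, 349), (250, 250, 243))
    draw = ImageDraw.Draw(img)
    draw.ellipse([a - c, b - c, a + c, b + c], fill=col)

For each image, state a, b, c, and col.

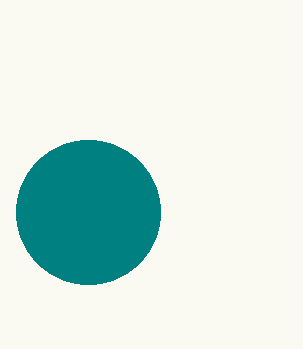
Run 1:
a = 88
b = 212
c = 72
col = 'teal'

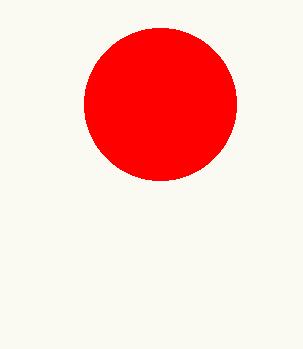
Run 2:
a = 160
b = 104
c = 76
col = 'red'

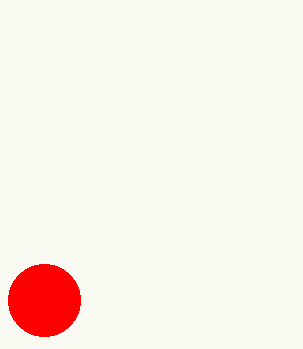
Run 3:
a = 44; b = 300; c = 36; col = 'red'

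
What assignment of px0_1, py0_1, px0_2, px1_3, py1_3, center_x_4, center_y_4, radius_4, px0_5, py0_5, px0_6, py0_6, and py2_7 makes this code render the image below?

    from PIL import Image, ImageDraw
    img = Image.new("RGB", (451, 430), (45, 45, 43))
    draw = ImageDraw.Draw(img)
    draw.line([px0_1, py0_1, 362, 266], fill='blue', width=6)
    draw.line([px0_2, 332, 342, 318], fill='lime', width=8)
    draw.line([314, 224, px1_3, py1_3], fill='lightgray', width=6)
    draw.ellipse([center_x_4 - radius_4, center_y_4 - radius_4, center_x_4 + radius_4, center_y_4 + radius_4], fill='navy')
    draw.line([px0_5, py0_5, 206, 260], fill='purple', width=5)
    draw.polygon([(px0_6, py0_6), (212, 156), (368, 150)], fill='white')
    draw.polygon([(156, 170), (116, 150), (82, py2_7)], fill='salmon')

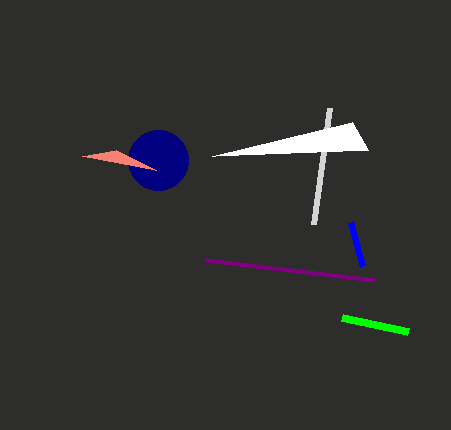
px0_1 = 350, py0_1 = 222, px0_2 = 408, px1_3 = 330, py1_3 = 108, center_x_4 = 158, center_y_4 = 160, radius_4 = 30, px0_5 = 374, py0_5 = 280, px0_6 = 352, py0_6 = 122, py2_7 = 156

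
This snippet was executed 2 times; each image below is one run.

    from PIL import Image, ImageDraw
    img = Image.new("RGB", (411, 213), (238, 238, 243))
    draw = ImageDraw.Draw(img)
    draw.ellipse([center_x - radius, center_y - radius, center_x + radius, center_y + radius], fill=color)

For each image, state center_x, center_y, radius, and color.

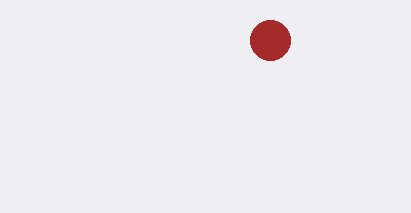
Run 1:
center_x = 270
center_y = 40
radius = 20
color = 'brown'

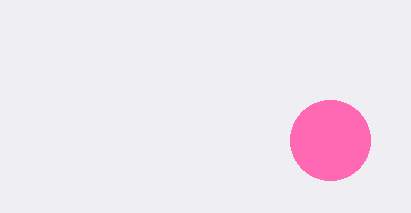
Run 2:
center_x = 330
center_y = 140
radius = 40
color = 'hotpink'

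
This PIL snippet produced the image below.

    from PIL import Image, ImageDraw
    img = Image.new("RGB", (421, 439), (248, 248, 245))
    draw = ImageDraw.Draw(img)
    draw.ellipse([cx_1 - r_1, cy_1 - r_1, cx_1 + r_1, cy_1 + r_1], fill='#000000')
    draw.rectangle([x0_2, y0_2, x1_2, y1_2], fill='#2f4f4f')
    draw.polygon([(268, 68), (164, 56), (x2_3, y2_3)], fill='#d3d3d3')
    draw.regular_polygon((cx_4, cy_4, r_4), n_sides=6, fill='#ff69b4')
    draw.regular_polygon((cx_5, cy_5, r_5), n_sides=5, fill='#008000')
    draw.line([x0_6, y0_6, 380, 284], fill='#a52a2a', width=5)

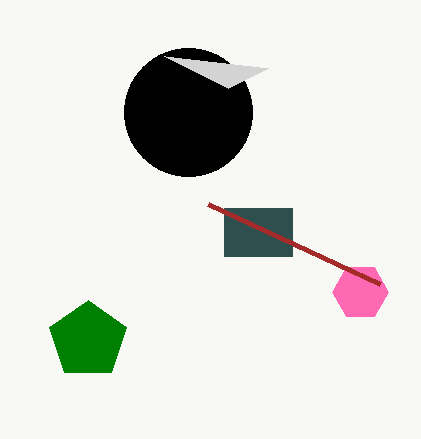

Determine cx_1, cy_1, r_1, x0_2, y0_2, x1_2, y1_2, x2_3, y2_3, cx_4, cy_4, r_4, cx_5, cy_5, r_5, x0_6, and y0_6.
cx_1 = 188
cy_1 = 112
r_1 = 64
x0_2 = 224
y0_2 = 208
x1_2 = 292
y1_2 = 256
x2_3 = 228
y2_3 = 88
cx_4 = 360
cy_4 = 292
r_4 = 28
cx_5 = 88
cy_5 = 340
r_5 = 40
x0_6 = 208
y0_6 = 204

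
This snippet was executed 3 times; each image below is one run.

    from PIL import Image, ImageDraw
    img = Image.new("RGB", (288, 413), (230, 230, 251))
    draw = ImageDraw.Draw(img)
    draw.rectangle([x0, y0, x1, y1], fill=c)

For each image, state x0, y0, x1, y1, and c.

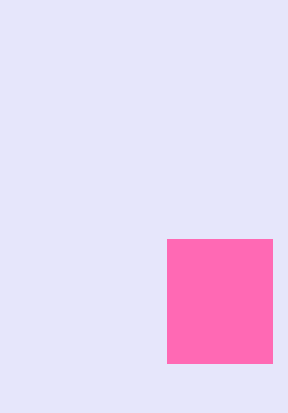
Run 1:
x0 = 167; y0 = 239; x1 = 272; y1 = 363; c = 'hotpink'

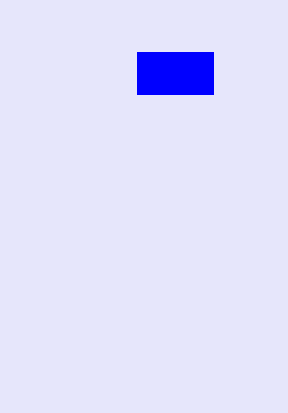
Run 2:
x0 = 137, y0 = 52, x1 = 213, y1 = 94, c = 'blue'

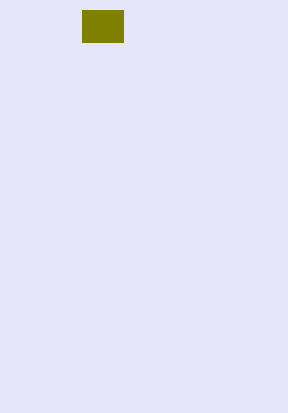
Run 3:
x0 = 82, y0 = 10, x1 = 123, y1 = 42, c = 'olive'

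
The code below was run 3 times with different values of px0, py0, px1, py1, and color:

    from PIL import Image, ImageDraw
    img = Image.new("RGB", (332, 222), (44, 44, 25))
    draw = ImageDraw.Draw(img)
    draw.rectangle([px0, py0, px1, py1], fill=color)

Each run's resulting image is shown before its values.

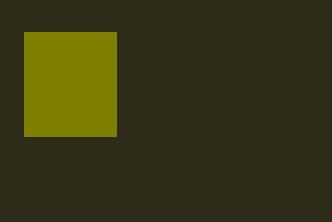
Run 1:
px0 = 24
py0 = 32
px1 = 116
py1 = 136
color = 'olive'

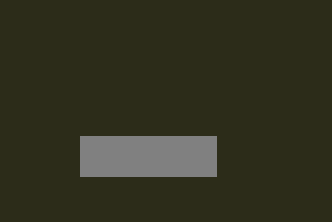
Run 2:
px0 = 80; py0 = 136; px1 = 216; py1 = 176; color = 'gray'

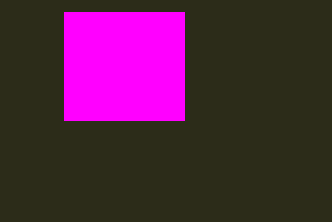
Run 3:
px0 = 64, py0 = 12, px1 = 184, py1 = 120, color = 'magenta'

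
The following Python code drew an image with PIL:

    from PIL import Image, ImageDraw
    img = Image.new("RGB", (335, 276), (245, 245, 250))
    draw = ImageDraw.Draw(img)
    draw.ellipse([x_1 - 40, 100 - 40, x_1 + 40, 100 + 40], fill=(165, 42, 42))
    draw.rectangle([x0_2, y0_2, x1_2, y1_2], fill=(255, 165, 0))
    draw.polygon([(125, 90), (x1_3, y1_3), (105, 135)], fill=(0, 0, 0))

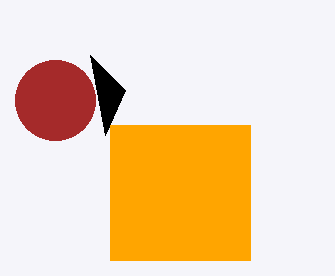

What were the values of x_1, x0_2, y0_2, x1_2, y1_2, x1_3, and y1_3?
x_1 = 55, x0_2 = 110, y0_2 = 125, x1_2 = 250, y1_2 = 260, x1_3 = 90, y1_3 = 55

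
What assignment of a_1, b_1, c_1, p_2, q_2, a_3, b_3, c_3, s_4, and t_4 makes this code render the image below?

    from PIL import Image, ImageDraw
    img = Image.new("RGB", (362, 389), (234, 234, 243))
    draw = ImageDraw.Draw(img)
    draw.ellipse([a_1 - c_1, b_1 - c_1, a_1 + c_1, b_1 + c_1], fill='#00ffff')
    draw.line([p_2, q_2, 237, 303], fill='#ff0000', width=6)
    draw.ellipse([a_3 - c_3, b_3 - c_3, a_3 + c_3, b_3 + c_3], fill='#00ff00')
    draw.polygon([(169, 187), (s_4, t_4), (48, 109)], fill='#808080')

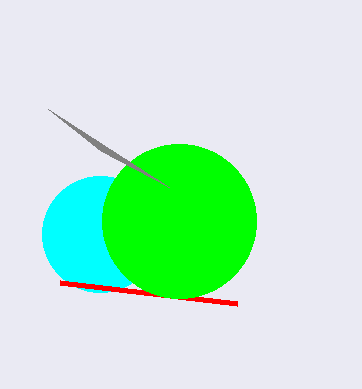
a_1 = 100
b_1 = 234
c_1 = 58
p_2 = 60
q_2 = 282
a_3 = 179
b_3 = 221
c_3 = 77
s_4 = 101
t_4 = 151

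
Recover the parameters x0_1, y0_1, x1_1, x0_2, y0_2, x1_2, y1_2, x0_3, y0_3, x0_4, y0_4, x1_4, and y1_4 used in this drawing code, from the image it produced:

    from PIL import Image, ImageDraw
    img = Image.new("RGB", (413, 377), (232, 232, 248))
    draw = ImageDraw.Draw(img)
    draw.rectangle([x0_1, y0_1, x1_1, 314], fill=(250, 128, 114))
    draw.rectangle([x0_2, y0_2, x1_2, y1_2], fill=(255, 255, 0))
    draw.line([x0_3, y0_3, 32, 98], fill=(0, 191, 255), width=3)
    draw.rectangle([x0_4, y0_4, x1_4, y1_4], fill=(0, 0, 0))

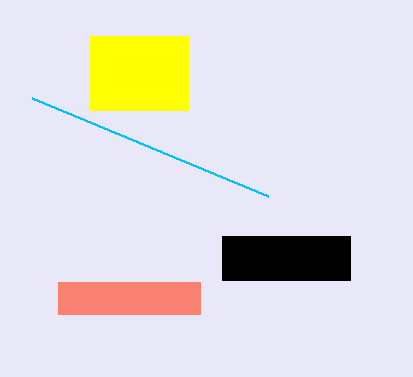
x0_1 = 58; y0_1 = 282; x1_1 = 200; x0_2 = 90; y0_2 = 36; x1_2 = 188; y1_2 = 110; x0_3 = 268; y0_3 = 196; x0_4 = 222; y0_4 = 236; x1_4 = 350; y1_4 = 280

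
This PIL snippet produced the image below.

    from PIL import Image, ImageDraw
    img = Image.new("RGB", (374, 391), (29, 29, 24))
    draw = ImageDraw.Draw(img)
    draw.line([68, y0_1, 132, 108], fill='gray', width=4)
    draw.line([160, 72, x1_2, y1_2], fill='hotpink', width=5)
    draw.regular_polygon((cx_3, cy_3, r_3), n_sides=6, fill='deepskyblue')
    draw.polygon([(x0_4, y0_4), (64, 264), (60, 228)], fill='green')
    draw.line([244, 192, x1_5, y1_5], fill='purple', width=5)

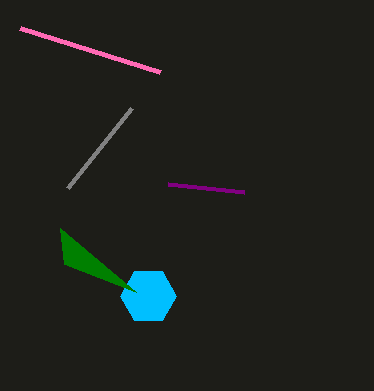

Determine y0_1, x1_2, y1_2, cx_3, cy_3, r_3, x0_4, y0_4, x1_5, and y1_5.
y0_1 = 188, x1_2 = 20, y1_2 = 28, cx_3 = 148, cy_3 = 296, r_3 = 28, x0_4 = 136, y0_4 = 292, x1_5 = 168, y1_5 = 184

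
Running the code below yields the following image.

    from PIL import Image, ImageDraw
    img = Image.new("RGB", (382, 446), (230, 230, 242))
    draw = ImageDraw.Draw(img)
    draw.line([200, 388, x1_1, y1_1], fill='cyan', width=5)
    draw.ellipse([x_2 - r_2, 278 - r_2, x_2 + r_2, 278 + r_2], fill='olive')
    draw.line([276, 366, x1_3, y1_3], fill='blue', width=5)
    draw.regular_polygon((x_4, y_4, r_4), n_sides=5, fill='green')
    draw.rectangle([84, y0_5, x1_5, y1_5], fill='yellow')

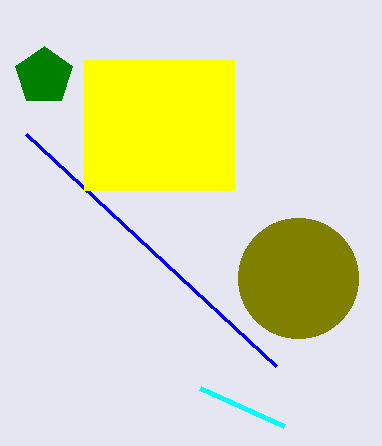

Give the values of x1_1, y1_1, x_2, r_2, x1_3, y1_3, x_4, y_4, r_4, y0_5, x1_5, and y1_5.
x1_1 = 284
y1_1 = 426
x_2 = 298
r_2 = 60
x1_3 = 26
y1_3 = 134
x_4 = 44
y_4 = 76
r_4 = 30
y0_5 = 60
x1_5 = 234
y1_5 = 190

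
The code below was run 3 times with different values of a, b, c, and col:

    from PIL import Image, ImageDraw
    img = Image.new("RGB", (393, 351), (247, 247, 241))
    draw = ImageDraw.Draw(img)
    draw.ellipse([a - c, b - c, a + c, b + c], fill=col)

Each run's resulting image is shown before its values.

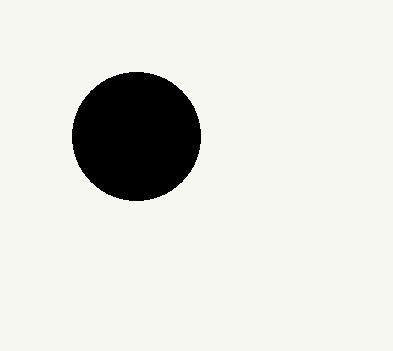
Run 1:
a = 136, b = 136, c = 64, col = 'black'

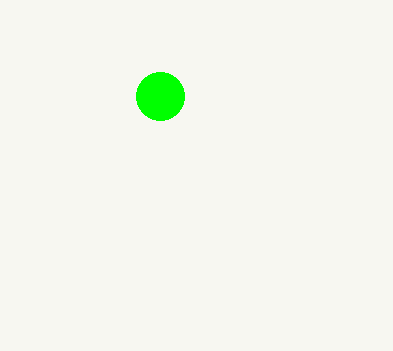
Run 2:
a = 160; b = 96; c = 24; col = 'lime'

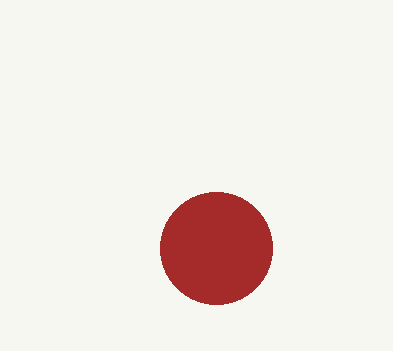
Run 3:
a = 216, b = 248, c = 56, col = 'brown'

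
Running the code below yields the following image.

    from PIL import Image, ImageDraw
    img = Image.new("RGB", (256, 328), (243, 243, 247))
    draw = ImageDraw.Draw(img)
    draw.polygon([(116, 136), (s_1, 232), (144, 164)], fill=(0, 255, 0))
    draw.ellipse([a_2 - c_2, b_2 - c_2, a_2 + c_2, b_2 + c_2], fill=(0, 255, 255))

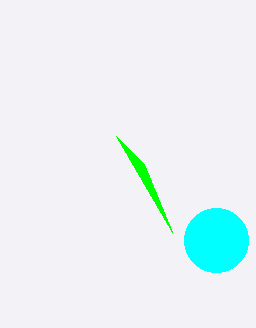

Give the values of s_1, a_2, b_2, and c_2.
s_1 = 172
a_2 = 216
b_2 = 240
c_2 = 32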